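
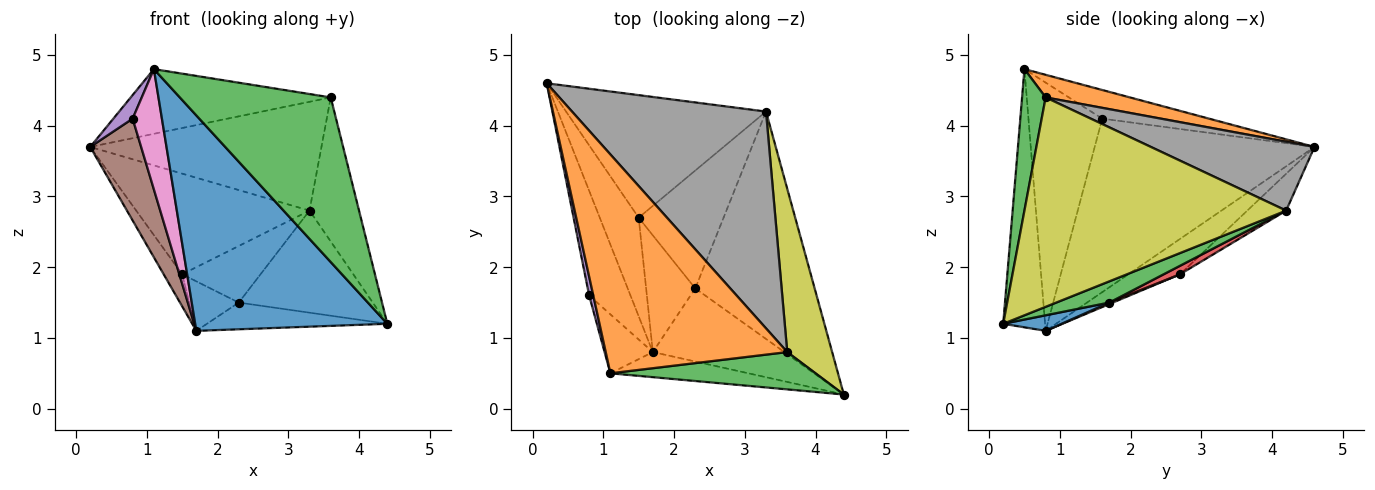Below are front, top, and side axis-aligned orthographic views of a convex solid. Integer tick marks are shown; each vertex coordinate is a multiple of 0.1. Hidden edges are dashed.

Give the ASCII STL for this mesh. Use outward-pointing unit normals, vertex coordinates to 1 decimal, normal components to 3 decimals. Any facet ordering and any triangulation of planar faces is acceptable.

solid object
 facet normal -0.212 -0.971 -0.113
  outer loop
   vertex 1.7 0.8 1.1
   vertex 4.4 0.2 1.2
   vertex 1.1 0.5 4.8
  endloop
 endfacet
 facet normal 0.119 0.281 0.952
  outer loop
   vertex 3.6 0.8 4.4
   vertex 0.2 4.6 3.7
   vertex 1.1 0.5 4.8
  endloop
 endfacet
 facet normal 0.151 -0.964 0.218
  outer loop
   vertex 3.6 0.8 4.4
   vertex 1.1 0.5 4.8
   vertex 4.4 0.2 1.2
  endloop
 endfacet
 facet normal -0.654 0.234 -0.719
  outer loop
   vertex 1.5 2.7 1.9
   vertex 1.7 0.8 1.1
   vertex 0.2 4.6 3.7
  endloop
 endfacet
 facet normal -0.974 -0.176 0.141
  outer loop
   vertex 0.8 1.6 4.1
   vertex 1.1 0.5 4.8
   vertex 0.2 4.6 3.7
  endloop
 endfacet
 facet normal -0.949 -0.220 -0.226
  outer loop
   vertex 0.8 1.6 4.1
   vertex 0.2 4.6 3.7
   vertex 1.7 0.8 1.1
  endloop
 endfacet
 facet normal -0.915 -0.363 -0.178
  outer loop
   vertex 0.8 1.6 4.1
   vertex 1.7 0.8 1.1
   vertex 1.1 0.5 4.8
  endloop
 endfacet
 facet normal 0.302 0.428 0.852
  outer loop
   vertex 3.3 4.2 2.8
   vertex 0.2 4.6 3.7
   vertex 3.6 0.8 4.4
  endloop
 endfacet
 facet normal 0.961 0.182 0.206
  outer loop
   vertex 3.3 4.2 2.8
   vertex 3.6 0.8 4.4
   vertex 4.4 0.2 1.2
  endloop
 endfacet
 facet normal -0.141 0.628 -0.765
  outer loop
   vertex 3.3 4.2 2.8
   vertex 1.5 2.7 1.9
   vertex 0.2 4.6 3.7
  endloop
 endfacet
 facet normal 0.110 0.341 -0.933
  outer loop
   vertex 2.3 1.7 1.5
   vertex 4.4 0.2 1.2
   vertex 1.7 0.8 1.1
  endloop
 endfacet
 facet normal 0.028 0.390 -0.920
  outer loop
   vertex 2.3 1.7 1.5
   vertex 1.7 0.8 1.1
   vertex 1.5 2.7 1.9
  endloop
 endfacet
 facet normal 0.160 0.404 -0.901
  outer loop
   vertex 2.3 1.7 1.5
   vertex 3.3 4.2 2.8
   vertex 4.4 0.2 1.2
  endloop
 endfacet
 facet normal 0.090 0.431 -0.898
  outer loop
   vertex 2.3 1.7 1.5
   vertex 1.5 2.7 1.9
   vertex 3.3 4.2 2.8
  endloop
 endfacet
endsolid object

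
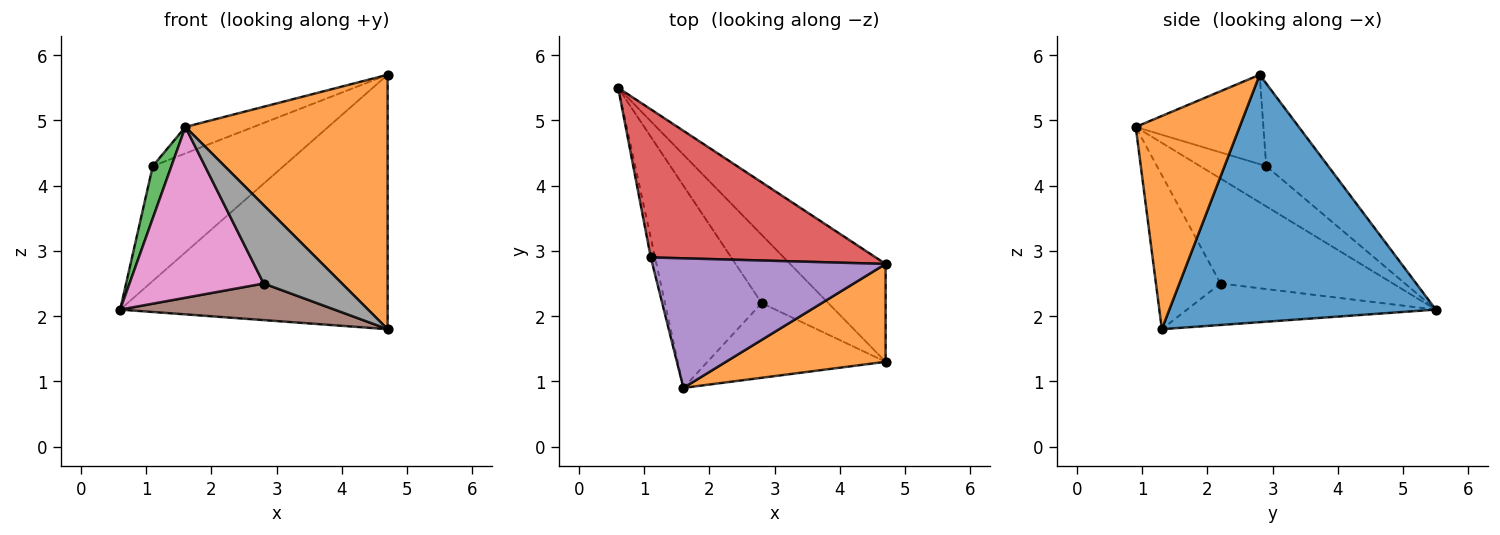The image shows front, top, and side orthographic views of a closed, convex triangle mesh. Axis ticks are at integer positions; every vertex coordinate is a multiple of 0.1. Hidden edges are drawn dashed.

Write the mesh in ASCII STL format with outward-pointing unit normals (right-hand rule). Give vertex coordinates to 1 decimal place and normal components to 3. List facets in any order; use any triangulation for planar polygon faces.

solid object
 facet normal 0.681 0.684 -0.263
  outer loop
   vertex 4.7 2.8 5.7
   vertex 4.7 1.3 1.8
   vertex 0.6 5.5 2.1
  endloop
 endfacet
 facet normal 0.432 -0.842 0.324
  outer loop
   vertex 4.7 2.8 5.7
   vertex 1.6 0.9 4.9
   vertex 4.7 1.3 1.8
  endloop
 endfacet
 facet normal -0.958 -0.270 -0.101
  outer loop
   vertex 1.1 2.9 4.3
   vertex 0.6 5.5 2.1
   vertex 1.6 0.9 4.9
  endloop
 endfacet
 facet normal -0.279 0.589 0.759
  outer loop
   vertex 1.1 2.9 4.3
   vertex 4.7 2.8 5.7
   vertex 0.6 5.5 2.1
  endloop
 endfacet
 facet normal -0.352 0.187 0.917
  outer loop
   vertex 1.1 2.9 4.3
   vertex 1.6 0.9 4.9
   vertex 4.7 2.8 5.7
  endloop
 endfacet
 facet normal -0.481 -0.414 -0.773
  outer loop
   vertex 2.8 2.2 2.5
   vertex 0.6 5.5 2.1
   vertex 4.7 1.3 1.8
  endloop
 endfacet
 facet normal -0.638 -0.497 -0.588
  outer loop
   vertex 2.8 2.2 2.5
   vertex 1.6 0.9 4.9
   vertex 0.6 5.5 2.1
  endloop
 endfacet
 facet normal -0.513 -0.621 -0.593
  outer loop
   vertex 2.8 2.2 2.5
   vertex 4.7 1.3 1.8
   vertex 1.6 0.9 4.9
  endloop
 endfacet
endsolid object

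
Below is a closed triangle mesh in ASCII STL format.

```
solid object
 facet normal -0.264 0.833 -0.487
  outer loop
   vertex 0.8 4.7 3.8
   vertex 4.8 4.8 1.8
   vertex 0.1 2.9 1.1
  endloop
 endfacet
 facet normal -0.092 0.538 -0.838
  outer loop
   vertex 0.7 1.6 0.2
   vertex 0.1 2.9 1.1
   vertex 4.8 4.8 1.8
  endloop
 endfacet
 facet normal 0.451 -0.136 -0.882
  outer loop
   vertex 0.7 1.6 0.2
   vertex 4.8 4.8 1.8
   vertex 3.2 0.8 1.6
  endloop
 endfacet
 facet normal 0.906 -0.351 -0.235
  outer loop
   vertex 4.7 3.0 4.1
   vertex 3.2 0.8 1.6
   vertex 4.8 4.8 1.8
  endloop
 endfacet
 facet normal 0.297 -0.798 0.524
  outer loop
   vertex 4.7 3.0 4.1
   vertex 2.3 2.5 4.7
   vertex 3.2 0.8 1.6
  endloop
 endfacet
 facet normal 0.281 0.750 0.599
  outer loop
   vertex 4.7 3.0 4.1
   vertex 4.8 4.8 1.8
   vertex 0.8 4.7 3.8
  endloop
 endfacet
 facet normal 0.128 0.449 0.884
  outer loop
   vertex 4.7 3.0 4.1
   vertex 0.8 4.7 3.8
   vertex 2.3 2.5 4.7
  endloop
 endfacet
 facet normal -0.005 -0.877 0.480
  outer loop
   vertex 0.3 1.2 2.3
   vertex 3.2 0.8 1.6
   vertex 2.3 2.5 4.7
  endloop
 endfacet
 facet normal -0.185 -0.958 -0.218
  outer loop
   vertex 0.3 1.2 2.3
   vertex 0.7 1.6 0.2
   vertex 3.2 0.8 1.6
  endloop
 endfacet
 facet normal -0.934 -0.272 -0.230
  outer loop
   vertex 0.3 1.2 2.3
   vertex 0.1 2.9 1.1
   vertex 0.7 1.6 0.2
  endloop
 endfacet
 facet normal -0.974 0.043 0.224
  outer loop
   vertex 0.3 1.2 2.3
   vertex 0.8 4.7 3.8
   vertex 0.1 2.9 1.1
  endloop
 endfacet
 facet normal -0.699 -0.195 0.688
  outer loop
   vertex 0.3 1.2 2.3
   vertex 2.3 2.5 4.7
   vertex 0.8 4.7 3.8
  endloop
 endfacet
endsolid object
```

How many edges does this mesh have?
18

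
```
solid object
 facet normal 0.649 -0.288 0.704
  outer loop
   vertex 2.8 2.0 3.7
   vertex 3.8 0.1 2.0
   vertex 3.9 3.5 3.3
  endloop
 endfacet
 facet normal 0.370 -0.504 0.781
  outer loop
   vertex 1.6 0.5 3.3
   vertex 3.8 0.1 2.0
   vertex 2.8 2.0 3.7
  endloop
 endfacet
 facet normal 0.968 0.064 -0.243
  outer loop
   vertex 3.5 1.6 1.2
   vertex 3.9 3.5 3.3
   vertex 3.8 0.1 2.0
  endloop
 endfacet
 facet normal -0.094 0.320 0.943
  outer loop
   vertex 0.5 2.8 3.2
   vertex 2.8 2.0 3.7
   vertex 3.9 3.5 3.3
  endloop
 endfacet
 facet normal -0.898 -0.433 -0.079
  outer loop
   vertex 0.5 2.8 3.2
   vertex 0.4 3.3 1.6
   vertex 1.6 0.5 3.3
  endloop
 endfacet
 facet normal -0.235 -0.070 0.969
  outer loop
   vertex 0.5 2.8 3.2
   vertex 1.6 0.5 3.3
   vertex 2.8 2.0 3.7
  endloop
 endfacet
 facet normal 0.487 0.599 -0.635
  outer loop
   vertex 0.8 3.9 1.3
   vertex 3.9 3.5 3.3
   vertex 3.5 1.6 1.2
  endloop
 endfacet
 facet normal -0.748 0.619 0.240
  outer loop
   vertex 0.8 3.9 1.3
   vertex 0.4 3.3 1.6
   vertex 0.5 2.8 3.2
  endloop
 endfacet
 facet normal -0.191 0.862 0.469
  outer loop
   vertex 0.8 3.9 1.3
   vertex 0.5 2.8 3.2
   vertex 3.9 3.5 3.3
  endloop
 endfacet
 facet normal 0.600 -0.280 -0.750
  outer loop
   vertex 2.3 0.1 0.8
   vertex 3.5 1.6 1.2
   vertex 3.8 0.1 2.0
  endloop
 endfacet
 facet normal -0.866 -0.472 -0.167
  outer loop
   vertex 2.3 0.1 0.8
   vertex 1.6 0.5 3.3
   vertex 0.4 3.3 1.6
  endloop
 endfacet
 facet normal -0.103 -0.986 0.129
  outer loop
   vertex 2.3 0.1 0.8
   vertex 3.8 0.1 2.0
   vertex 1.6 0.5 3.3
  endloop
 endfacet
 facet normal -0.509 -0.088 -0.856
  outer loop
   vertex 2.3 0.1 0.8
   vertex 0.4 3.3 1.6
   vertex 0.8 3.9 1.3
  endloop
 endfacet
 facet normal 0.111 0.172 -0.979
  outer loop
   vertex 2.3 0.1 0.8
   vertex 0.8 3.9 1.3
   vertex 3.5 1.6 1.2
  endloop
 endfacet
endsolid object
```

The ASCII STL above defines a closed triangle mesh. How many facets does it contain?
14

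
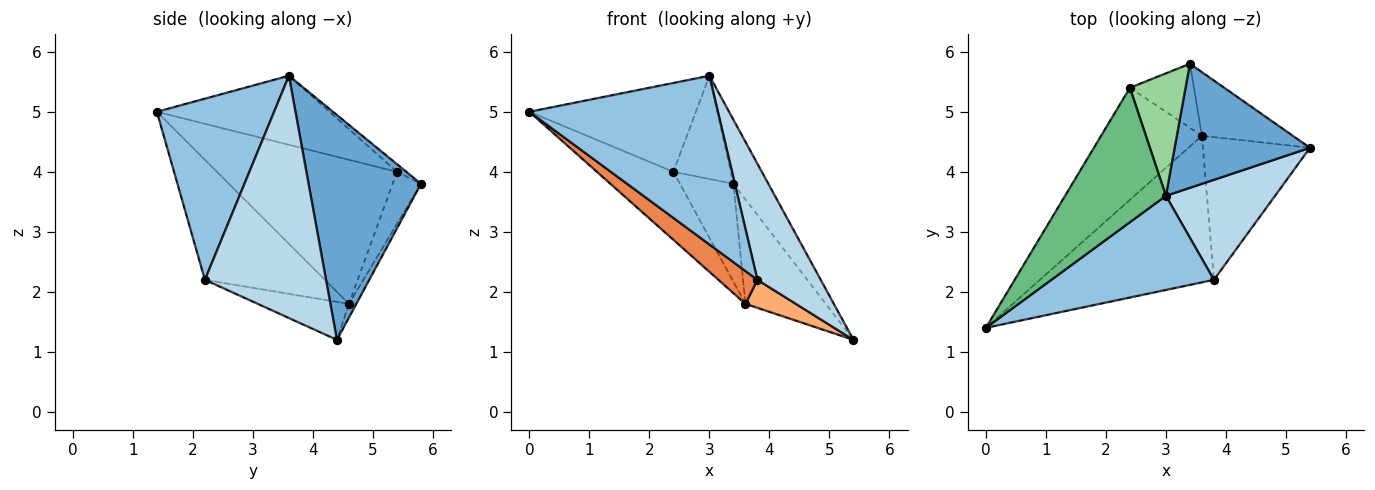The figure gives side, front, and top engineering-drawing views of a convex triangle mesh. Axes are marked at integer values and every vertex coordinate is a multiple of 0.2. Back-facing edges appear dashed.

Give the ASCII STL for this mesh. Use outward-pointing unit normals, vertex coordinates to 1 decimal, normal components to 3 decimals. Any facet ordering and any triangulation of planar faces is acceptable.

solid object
 facet normal 0.828 0.257 0.498
  outer loop
   vertex 3.0 3.6 5.6
   vertex 5.4 4.4 1.2
   vertex 3.4 5.8 3.8
  endloop
 endfacet
 facet normal 0.477 -0.767 0.428
  outer loop
   vertex 3.8 2.2 2.2
   vertex 3.0 3.6 5.6
   vertex 0.0 1.4 5.0
  endloop
 endfacet
 facet normal 0.823 -0.430 0.371
  outer loop
   vertex 3.8 2.2 2.2
   vertex 5.4 4.4 1.2
   vertex 3.0 3.6 5.6
  endloop
 endfacet
 facet normal -0.078 0.851 -0.519
  outer loop
   vertex 3.6 4.6 1.8
   vertex 3.4 5.8 3.8
   vertex 5.4 4.4 1.2
  endloop
 endfacet
 facet normal -0.558 -0.181 -0.810
  outer loop
   vertex 3.6 4.6 1.8
   vertex 3.8 2.2 2.2
   vertex 0.0 1.4 5.0
  endloop
 endfacet
 facet normal -0.329 -0.182 -0.927
  outer loop
   vertex 3.6 4.6 1.8
   vertex 5.4 4.4 1.2
   vertex 3.8 2.2 2.2
  endloop
 endfacet
 facet normal -0.774 0.329 -0.542
  outer loop
   vertex 2.4 5.4 4.0
   vertex 3.6 4.6 1.8
   vertex 0.0 1.4 5.0
  endloop
 endfacet
 facet normal -0.406 0.765 -0.500
  outer loop
   vertex 2.4 5.4 4.0
   vertex 3.4 5.8 3.8
   vertex 3.6 4.6 1.8
  endloop
 endfacet
 facet normal -0.496 0.479 0.725
  outer loop
   vertex 2.4 5.4 4.0
   vertex 0.0 1.4 5.0
   vertex 3.0 3.6 5.6
  endloop
 endfacet
 facet normal -0.104 0.641 0.760
  outer loop
   vertex 2.4 5.4 4.0
   vertex 3.0 3.6 5.6
   vertex 3.4 5.8 3.8
  endloop
 endfacet
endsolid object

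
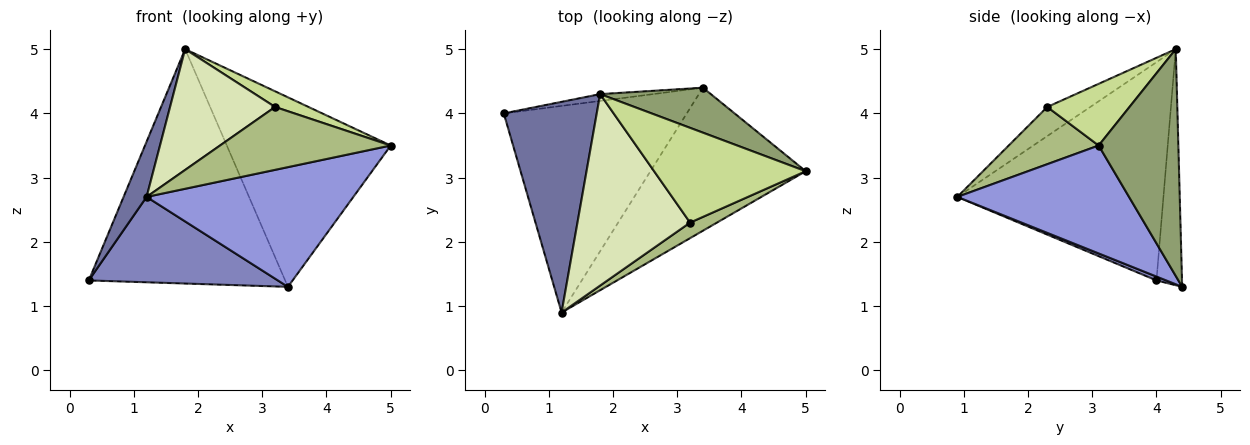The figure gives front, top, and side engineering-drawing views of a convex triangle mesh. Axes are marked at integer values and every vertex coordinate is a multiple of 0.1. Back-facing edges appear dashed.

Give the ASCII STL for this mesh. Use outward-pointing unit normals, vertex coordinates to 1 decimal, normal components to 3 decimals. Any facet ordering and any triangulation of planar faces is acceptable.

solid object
 facet normal -0.915 -0.102 0.390
  outer loop
   vertex 1.8 4.3 5.0
   vertex 0.3 4.0 1.4
   vertex 1.2 0.9 2.7
  endloop
 endfacet
 facet normal 0.019 -0.382 -0.924
  outer loop
   vertex 3.4 4.4 1.3
   vertex 1.2 0.9 2.7
   vertex 0.3 4.0 1.4
  endloop
 endfacet
 facet normal 0.470 -0.566 -0.677
  outer loop
   vertex 3.4 4.4 1.3
   vertex 5.0 3.1 3.5
   vertex 1.2 0.9 2.7
  endloop
 endfacet
 facet normal -0.129 0.991 -0.029
  outer loop
   vertex 3.4 4.4 1.3
   vertex 0.3 4.0 1.4
   vertex 1.8 4.3 5.0
  endloop
 endfacet
 facet normal 0.428 0.880 0.209
  outer loop
   vertex 3.4 4.4 1.3
   vertex 1.8 4.3 5.0
   vertex 5.0 3.1 3.5
  endloop
 endfacet
 facet normal 0.455 -0.864 0.214
  outer loop
   vertex 3.2 2.3 4.1
   vertex 1.2 0.9 2.7
   vertex 5.0 3.1 3.5
  endloop
 endfacet
 facet normal 0.372 -0.151 0.916
  outer loop
   vertex 3.2 2.3 4.1
   vertex 5.0 3.1 3.5
   vertex 1.8 4.3 5.0
  endloop
 endfacet
 facet normal -0.213 -0.521 0.826
  outer loop
   vertex 3.2 2.3 4.1
   vertex 1.8 4.3 5.0
   vertex 1.2 0.9 2.7
  endloop
 endfacet
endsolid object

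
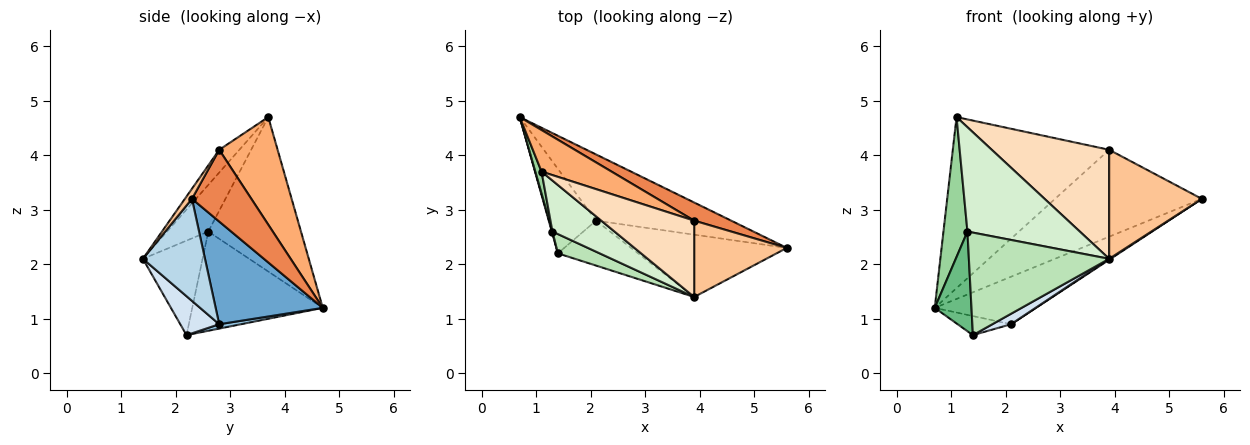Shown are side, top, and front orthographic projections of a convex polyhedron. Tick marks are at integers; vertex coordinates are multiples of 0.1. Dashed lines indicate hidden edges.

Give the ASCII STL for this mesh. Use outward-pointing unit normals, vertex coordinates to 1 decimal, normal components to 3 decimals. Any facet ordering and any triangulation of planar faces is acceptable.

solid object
 facet normal 0.525 0.496 -0.691
  outer loop
   vertex 2.1 2.8 0.9
   vertex 0.7 4.7 1.2
   vertex 5.6 2.3 3.2
  endloop
 endfacet
 facet normal 0.090 0.219 -0.972
  outer loop
   vertex 2.1 2.8 0.9
   vertex 1.4 2.2 0.7
   vertex 0.7 4.7 1.2
  endloop
 endfacet
 facet normal 0.548 -0.013 -0.836
  outer loop
   vertex 2.1 2.8 0.9
   vertex 5.6 2.3 3.2
   vertex 3.9 1.4 2.1
  endloop
 endfacet
 facet normal 0.427 -0.205 -0.880
  outer loop
   vertex 2.1 2.8 0.9
   vertex 3.9 1.4 2.1
   vertex 1.4 2.2 0.7
  endloop
 endfacet
 facet normal 0.368 0.910 0.190
  outer loop
   vertex 3.9 2.8 4.1
   vertex 5.6 2.3 3.2
   vertex 0.7 4.7 1.2
  endloop
 endfacet
 facet normal 0.341 0.913 0.222
  outer loop
   vertex 3.9 2.8 4.1
   vertex 0.7 4.7 1.2
   vertex 1.1 3.7 4.7
  endloop
 endfacet
 facet normal 0.063 -0.818 0.572
  outer loop
   vertex 3.9 2.8 4.1
   vertex 3.9 1.4 2.1
   vertex 5.6 2.3 3.2
  endloop
 endfacet
 facet normal -0.139 -0.811 0.568
  outer loop
   vertex 3.9 2.8 4.1
   vertex 1.1 3.7 4.7
   vertex 3.9 1.4 2.1
  endloop
 endfacet
 facet normal -0.963 -0.271 0.006
  outer loop
   vertex 1.3 2.6 2.6
   vertex 0.7 4.7 1.2
   vertex 1.4 2.2 0.7
  endloop
 endfacet
 facet normal -0.967 -0.250 0.039
  outer loop
   vertex 1.3 2.6 2.6
   vertex 1.1 3.7 4.7
   vertex 0.7 4.7 1.2
  endloop
 endfacet
 facet normal -0.386 -0.907 0.171
  outer loop
   vertex 1.3 2.6 2.6
   vertex 1.4 2.2 0.7
   vertex 3.9 1.4 2.1
  endloop
 endfacet
 facet normal -0.314 -0.853 0.417
  outer loop
   vertex 1.3 2.6 2.6
   vertex 3.9 1.4 2.1
   vertex 1.1 3.7 4.7
  endloop
 endfacet
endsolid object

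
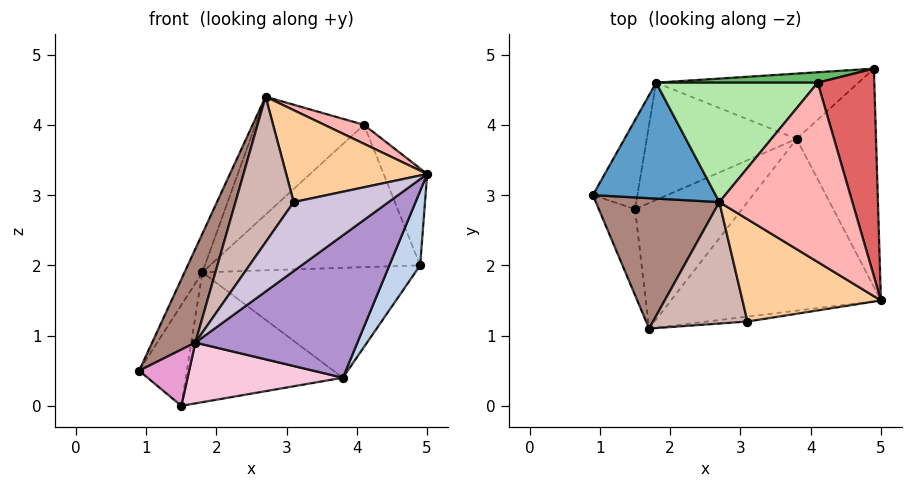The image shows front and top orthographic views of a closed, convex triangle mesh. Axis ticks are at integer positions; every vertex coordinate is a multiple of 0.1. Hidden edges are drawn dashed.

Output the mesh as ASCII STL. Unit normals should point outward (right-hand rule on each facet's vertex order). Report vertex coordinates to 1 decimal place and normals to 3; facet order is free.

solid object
 facet normal -0.898 0.139 0.418
  outer loop
   vertex 1.8 4.6 1.9
   vertex 0.9 3.0 0.5
   vertex 2.7 2.9 4.4
  endloop
 endfacet
 facet normal 0.858 -0.166 -0.486
  outer loop
   vertex 3.8 3.8 0.4
   vertex 4.9 4.8 2.0
   vertex 5.0 1.5 3.3
  endloop
 endfacet
 facet normal -0.039 0.859 -0.510
  outer loop
   vertex 3.8 3.8 0.4
   vertex 1.8 4.6 1.9
   vertex 4.9 4.8 2.0
  endloop
 endfacet
 facet normal -0.051 -0.667 0.743
  outer loop
   vertex 3.1 1.2 2.9
   vertex 5.0 1.5 3.3
   vertex 2.7 2.9 4.4
  endloop
 endfacet
 facet normal -0.067 0.995 0.073
  outer loop
   vertex 4.1 4.6 4.0
   vertex 4.9 4.8 2.0
   vertex 1.8 4.6 1.9
  endloop
 endfacet
 facet normal -0.545 0.589 0.597
  outer loop
   vertex 4.1 4.6 4.0
   vertex 1.8 4.6 1.9
   vertex 2.7 2.9 4.4
  endloop
 endfacet
 facet normal 0.907 0.177 0.381
  outer loop
   vertex 4.1 4.6 4.0
   vertex 5.0 1.5 3.3
   vertex 4.9 4.8 2.0
  endloop
 endfacet
 facet normal 0.381 -0.097 0.920
  outer loop
   vertex 4.1 4.6 4.0
   vertex 2.7 2.9 4.4
   vertex 5.0 1.5 3.3
  endloop
 endfacet
 facet normal 0.537 -0.538 -0.649
  outer loop
   vertex 1.7 1.1 0.9
   vertex 3.8 3.8 0.4
   vertex 5.0 1.5 3.3
  endloop
 endfacet
 facet normal 0.170 -0.983 -0.070
  outer loop
   vertex 1.7 1.1 0.9
   vertex 5.0 1.5 3.3
   vertex 3.1 1.2 2.9
  endloop
 endfacet
 facet normal -0.873 -0.284 0.396
  outer loop
   vertex 1.7 1.1 0.9
   vertex 2.7 2.9 4.4
   vertex 0.9 3.0 0.5
  endloop
 endfacet
 facet normal -0.652 -0.582 0.486
  outer loop
   vertex 1.7 1.1 0.9
   vertex 3.1 1.2 2.9
   vertex 2.7 2.9 4.4
  endloop
 endfacet
 facet normal -0.661 -0.410 -0.629
  outer loop
   vertex 1.5 2.8 0.0
   vertex 1.7 1.1 0.9
   vertex 0.9 3.0 0.5
  endloop
 endfacet
 facet normal 0.327 -0.412 -0.851
  outer loop
   vertex 1.5 2.8 0.0
   vertex 3.8 3.8 0.4
   vertex 1.7 1.1 0.9
  endloop
 endfacet
 facet normal -0.289 0.717 -0.634
  outer loop
   vertex 1.5 2.8 0.0
   vertex 0.9 3.0 0.5
   vertex 1.8 4.6 1.9
  endloop
 endfacet
 facet normal -0.202 0.727 -0.657
  outer loop
   vertex 1.5 2.8 0.0
   vertex 1.8 4.6 1.9
   vertex 3.8 3.8 0.4
  endloop
 endfacet
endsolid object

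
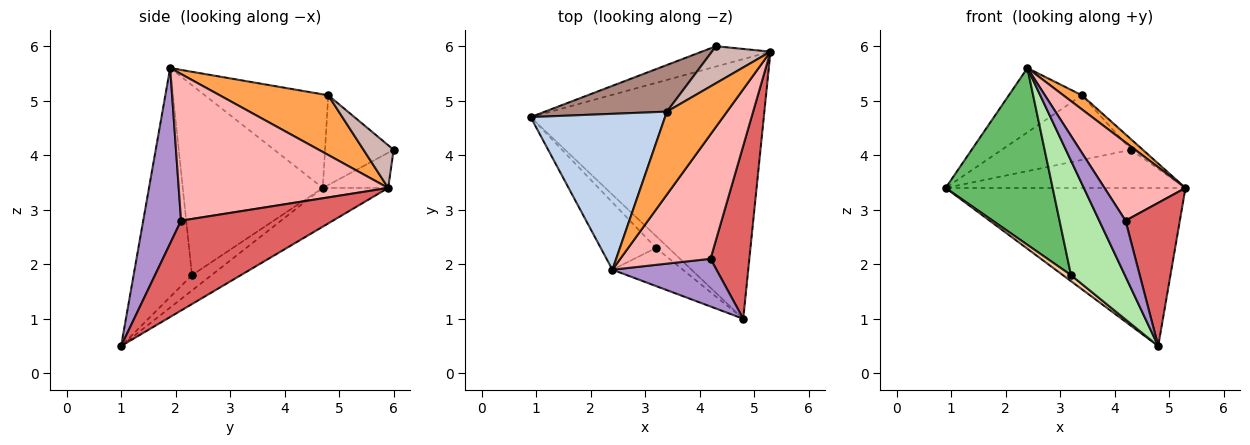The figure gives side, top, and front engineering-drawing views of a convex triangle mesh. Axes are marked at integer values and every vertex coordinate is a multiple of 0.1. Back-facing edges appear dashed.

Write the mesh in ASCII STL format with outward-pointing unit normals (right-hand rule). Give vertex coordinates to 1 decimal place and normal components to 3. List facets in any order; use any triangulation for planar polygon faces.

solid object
 facet normal -0.140 0.515 -0.846
  outer loop
   vertex 4.8 1.0 0.5
   vertex 0.9 4.7 3.4
   vertex 5.3 5.9 3.4
  endloop
 endfacet
 facet normal -0.541 0.321 0.777
  outer loop
   vertex 3.4 4.8 5.1
   vertex 0.9 4.7 3.4
   vertex 2.4 1.9 5.6
  endloop
 endfacet
 facet normal 0.700 -0.120 0.704
  outer loop
   vertex 3.4 4.8 5.1
   vertex 2.4 1.9 5.6
   vertex 5.3 5.9 3.4
  endloop
 endfacet
 facet normal -0.737 -0.305 -0.603
  outer loop
   vertex 3.2 2.3 1.8
   vertex 0.9 4.7 3.4
   vertex 4.8 1.0 0.5
  endloop
 endfacet
 facet normal -0.774 -0.592 -0.225
  outer loop
   vertex 3.2 2.3 1.8
   vertex 2.4 1.9 5.6
   vertex 0.9 4.7 3.4
  endloop
 endfacet
 facet normal -0.717 -0.662 -0.221
  outer loop
   vertex 3.2 2.3 1.8
   vertex 4.8 1.0 0.5
   vertex 2.4 1.9 5.6
  endloop
 endfacet
 facet normal 0.872 -0.312 0.377
  outer loop
   vertex 4.2 2.1 2.8
   vertex 4.8 1.0 0.5
   vertex 5.3 5.9 3.4
  endloop
 endfacet
 facet normal 0.809 -0.313 0.498
  outer loop
   vertex 4.2 2.1 2.8
   vertex 5.3 5.9 3.4
   vertex 2.4 1.9 5.6
  endloop
 endfacet
 facet normal 0.738 -0.513 0.438
  outer loop
   vertex 4.2 2.1 2.8
   vertex 2.4 1.9 5.6
   vertex 4.8 1.0 0.5
  endloop
 endfacet
 facet normal -0.234 0.858 -0.457
  outer loop
   vertex 4.3 6.0 4.1
   vertex 5.3 5.9 3.4
   vertex 0.9 4.7 3.4
  endloop
 endfacet
 facet normal -0.395 0.745 0.538
  outer loop
   vertex 4.3 6.0 4.1
   vertex 0.9 4.7 3.4
   vertex 3.4 4.8 5.1
  endloop
 endfacet
 facet normal 0.574 0.226 0.787
  outer loop
   vertex 4.3 6.0 4.1
   vertex 3.4 4.8 5.1
   vertex 5.3 5.9 3.4
  endloop
 endfacet
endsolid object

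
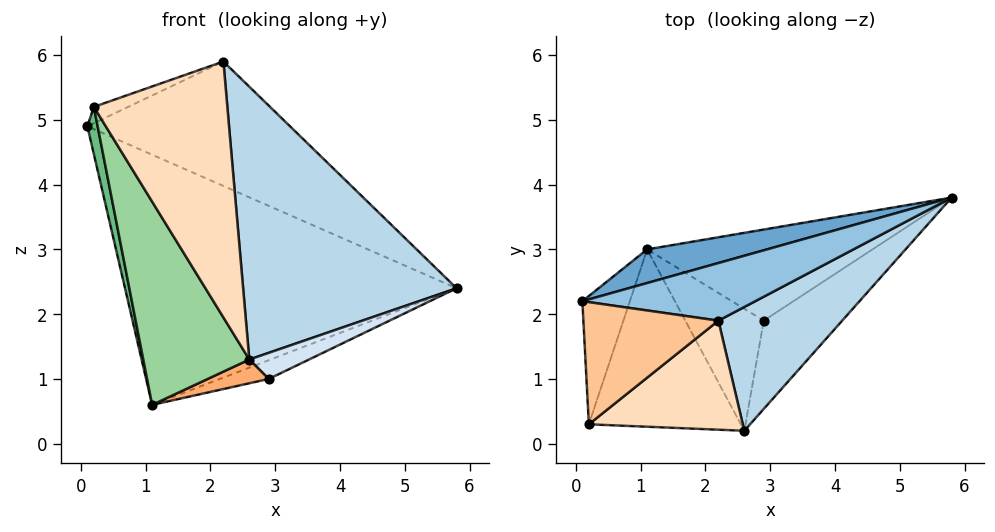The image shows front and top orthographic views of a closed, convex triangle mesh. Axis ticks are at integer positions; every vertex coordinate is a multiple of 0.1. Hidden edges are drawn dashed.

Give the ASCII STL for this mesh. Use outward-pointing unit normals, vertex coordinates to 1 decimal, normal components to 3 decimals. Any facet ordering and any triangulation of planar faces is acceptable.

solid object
 facet normal -0.215 0.968 0.130
  outer loop
   vertex 1.1 3.0 0.6
   vertex 0.1 2.2 4.9
   vertex 5.8 3.8 2.4
  endloop
 endfacet
 facet normal -0.070 0.905 0.419
  outer loop
   vertex 2.2 1.9 5.9
   vertex 5.8 3.8 2.4
   vertex 0.1 2.2 4.9
  endloop
 endfacet
 facet normal 0.662 -0.683 0.310
  outer loop
   vertex 2.2 1.9 5.9
   vertex 2.6 0.2 1.3
   vertex 5.8 3.8 2.4
  endloop
 endfacet
 facet normal 0.544 -0.238 -0.804
  outer loop
   vertex 2.9 1.9 1.0
   vertex 5.8 3.8 2.4
   vertex 2.6 0.2 1.3
  endloop
 endfacet
 facet normal 0.323 0.191 -0.927
  outer loop
   vertex 2.9 1.9 1.0
   vertex 1.1 3.0 0.6
   vertex 5.8 3.8 2.4
  endloop
 endfacet
 facet normal 0.101 -0.190 -0.977
  outer loop
   vertex 2.9 1.9 1.0
   vertex 2.6 0.2 1.3
   vertex 1.1 3.0 0.6
  endloop
 endfacet
 facet normal -0.413 0.121 0.903
  outer loop
   vertex 0.2 0.3 5.2
   vertex 2.2 1.9 5.9
   vertex 0.1 2.2 4.9
  endloop
 endfacet
 facet normal 0.514 -0.789 0.336
  outer loop
   vertex 0.2 0.3 5.2
   vertex 2.6 0.2 1.3
   vertex 2.2 1.9 5.9
  endloop
 endfacet
 facet normal -0.966 -0.089 -0.241
  outer loop
   vertex 0.2 0.3 5.2
   vertex 0.1 2.2 4.9
   vertex 1.1 3.0 0.6
  endloop
 endfacet
 facet normal -0.740 -0.507 -0.442
  outer loop
   vertex 0.2 0.3 5.2
   vertex 1.1 3.0 0.6
   vertex 2.6 0.2 1.3
  endloop
 endfacet
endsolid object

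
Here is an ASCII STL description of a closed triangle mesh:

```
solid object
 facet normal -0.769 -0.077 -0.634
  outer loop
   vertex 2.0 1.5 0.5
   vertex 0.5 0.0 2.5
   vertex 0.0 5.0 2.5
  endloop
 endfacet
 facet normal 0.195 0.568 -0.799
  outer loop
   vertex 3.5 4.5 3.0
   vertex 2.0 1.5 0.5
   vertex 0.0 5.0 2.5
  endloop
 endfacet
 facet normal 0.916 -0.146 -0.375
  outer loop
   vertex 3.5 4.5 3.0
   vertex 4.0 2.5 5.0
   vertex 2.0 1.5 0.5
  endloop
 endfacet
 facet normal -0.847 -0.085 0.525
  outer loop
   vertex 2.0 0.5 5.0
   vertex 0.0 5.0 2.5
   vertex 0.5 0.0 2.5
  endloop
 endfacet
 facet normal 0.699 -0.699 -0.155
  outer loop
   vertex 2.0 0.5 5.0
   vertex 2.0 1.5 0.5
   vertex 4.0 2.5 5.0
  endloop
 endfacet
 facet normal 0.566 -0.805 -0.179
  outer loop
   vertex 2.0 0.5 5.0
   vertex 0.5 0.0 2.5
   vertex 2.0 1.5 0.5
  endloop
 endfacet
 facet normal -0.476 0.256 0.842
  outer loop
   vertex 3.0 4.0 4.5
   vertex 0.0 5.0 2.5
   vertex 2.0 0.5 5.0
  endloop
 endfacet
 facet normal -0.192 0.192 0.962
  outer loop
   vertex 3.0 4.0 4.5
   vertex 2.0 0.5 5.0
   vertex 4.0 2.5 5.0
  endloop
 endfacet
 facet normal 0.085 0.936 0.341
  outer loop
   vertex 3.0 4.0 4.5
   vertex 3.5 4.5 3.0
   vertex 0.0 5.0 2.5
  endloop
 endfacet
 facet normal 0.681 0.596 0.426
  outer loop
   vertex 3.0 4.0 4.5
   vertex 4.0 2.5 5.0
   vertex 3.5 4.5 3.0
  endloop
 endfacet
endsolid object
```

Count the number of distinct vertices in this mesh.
7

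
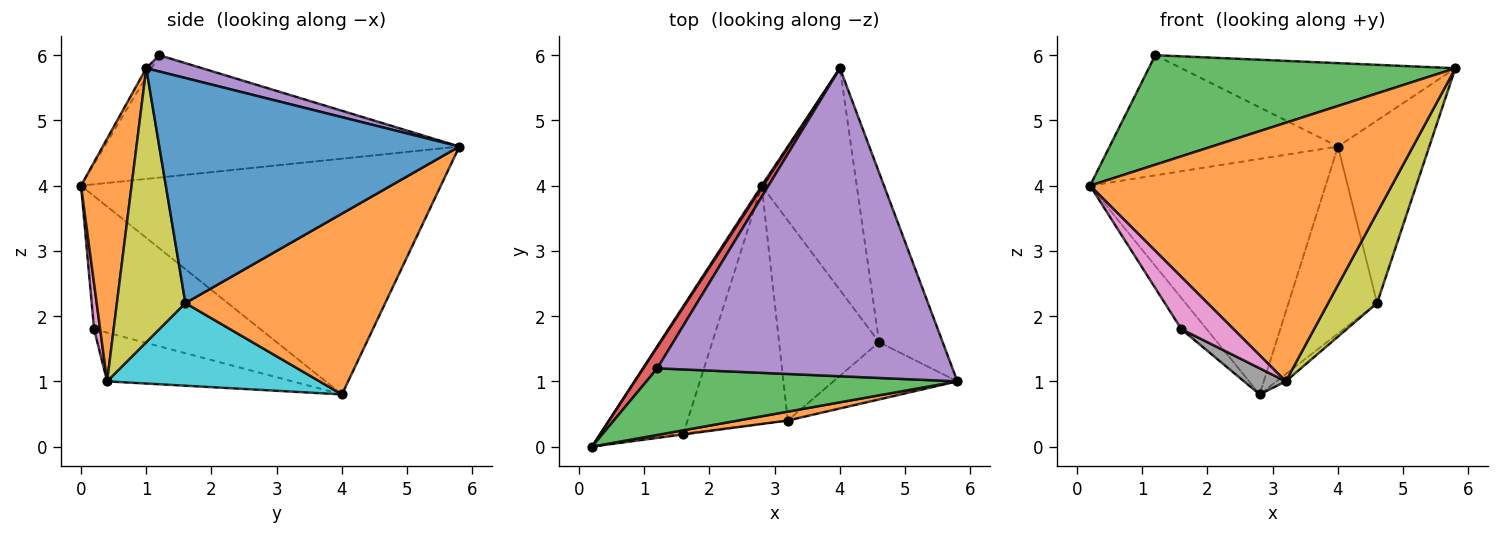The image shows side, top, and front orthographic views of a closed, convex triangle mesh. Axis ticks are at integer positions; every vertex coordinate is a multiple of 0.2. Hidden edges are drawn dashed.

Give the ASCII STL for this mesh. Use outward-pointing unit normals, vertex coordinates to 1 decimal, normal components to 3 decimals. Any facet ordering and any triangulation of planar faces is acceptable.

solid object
 facet normal -0.837 0.548 0.005
  outer loop
   vertex 2.8 4.0 0.8
   vertex 0.2 0.0 4.0
   vertex 4.0 5.8 4.6
  endloop
 endfacet
 facet normal 0.165 -0.986 0.034
  outer loop
   vertex 3.2 0.4 1.0
   vertex 5.8 1.0 5.8
   vertex 0.2 0.0 4.0
  endloop
 endfacet
 facet normal -0.015 -0.854 0.520
  outer loop
   vertex 1.2 1.2 6.0
   vertex 0.2 0.0 4.0
   vertex 5.8 1.0 5.8
  endloop
 endfacet
 facet normal -0.837 0.539 0.095
  outer loop
   vertex 1.2 1.2 6.0
   vertex 4.0 5.8 4.6
   vertex 0.2 0.0 4.0
  endloop
 endfacet
 facet normal 0.053 0.261 0.964
  outer loop
   vertex 1.2 1.2 6.0
   vertex 5.8 1.0 5.8
   vertex 4.0 5.8 4.6
  endloop
 endfacet
 facet normal -0.842 0.128 -0.524
  outer loop
   vertex 1.6 0.2 1.8
   vertex 0.2 0.0 4.0
   vertex 2.8 4.0 0.8
  endloop
 endfacet
 facet normal 0.116 -0.993 -0.017
  outer loop
   vertex 1.6 0.2 1.8
   vertex 3.2 0.4 1.0
   vertex 0.2 0.0 4.0
  endloop
 endfacet
 facet normal -0.435 -0.098 -0.895
  outer loop
   vertex 1.6 0.2 1.8
   vertex 2.8 4.0 0.8
   vertex 3.2 0.4 1.0
  endloop
 endfacet
 facet normal 0.764 -0.545 -0.345
  outer loop
   vertex 4.6 1.6 2.2
   vertex 5.8 1.0 5.8
   vertex 3.2 0.4 1.0
  endloop
 endfacet
 facet normal 0.637 0.028 -0.771
  outer loop
   vertex 4.6 1.6 2.2
   vertex 3.2 0.4 1.0
   vertex 2.8 4.0 0.8
  endloop
 endfacet
 facet normal 0.924 0.281 -0.261
  outer loop
   vertex 4.6 1.6 2.2
   vertex 4.0 5.8 4.6
   vertex 5.8 1.0 5.8
  endloop
 endfacet
 facet normal 0.824 0.365 -0.433
  outer loop
   vertex 4.6 1.6 2.2
   vertex 2.8 4.0 0.8
   vertex 4.0 5.8 4.6
  endloop
 endfacet
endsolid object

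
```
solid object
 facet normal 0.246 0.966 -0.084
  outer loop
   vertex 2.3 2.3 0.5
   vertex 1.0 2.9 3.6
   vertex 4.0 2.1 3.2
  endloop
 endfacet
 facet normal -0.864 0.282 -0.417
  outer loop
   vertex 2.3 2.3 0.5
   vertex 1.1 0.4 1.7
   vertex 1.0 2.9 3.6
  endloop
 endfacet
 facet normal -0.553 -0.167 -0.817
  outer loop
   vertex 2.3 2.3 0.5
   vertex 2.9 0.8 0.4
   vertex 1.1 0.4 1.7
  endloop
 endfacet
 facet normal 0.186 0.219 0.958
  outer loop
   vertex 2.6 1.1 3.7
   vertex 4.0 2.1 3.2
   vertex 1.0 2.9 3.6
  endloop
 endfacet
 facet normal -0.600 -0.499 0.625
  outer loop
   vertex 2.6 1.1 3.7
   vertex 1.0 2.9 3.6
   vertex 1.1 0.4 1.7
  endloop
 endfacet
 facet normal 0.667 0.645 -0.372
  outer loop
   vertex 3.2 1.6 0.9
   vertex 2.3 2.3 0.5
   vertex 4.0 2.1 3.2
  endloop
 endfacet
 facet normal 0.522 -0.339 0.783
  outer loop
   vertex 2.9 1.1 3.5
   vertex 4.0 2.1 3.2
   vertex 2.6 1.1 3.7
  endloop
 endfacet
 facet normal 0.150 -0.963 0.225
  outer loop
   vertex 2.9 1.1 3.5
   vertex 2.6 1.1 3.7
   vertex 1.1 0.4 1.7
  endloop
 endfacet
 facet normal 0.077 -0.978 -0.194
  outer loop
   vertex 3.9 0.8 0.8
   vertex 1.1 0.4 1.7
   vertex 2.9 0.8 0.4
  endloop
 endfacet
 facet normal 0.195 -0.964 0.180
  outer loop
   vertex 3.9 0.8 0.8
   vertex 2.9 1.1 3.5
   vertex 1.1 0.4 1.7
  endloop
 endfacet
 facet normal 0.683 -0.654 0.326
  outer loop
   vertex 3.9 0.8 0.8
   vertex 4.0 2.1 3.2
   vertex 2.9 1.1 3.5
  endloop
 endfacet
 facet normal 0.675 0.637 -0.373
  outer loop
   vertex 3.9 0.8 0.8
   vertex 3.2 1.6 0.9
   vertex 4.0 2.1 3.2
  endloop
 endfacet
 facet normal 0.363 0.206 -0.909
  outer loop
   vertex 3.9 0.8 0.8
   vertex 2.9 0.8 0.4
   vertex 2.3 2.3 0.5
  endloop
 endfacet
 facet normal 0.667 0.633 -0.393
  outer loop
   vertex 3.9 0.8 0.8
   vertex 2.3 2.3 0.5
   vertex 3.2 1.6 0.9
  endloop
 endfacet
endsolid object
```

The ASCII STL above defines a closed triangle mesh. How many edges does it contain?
21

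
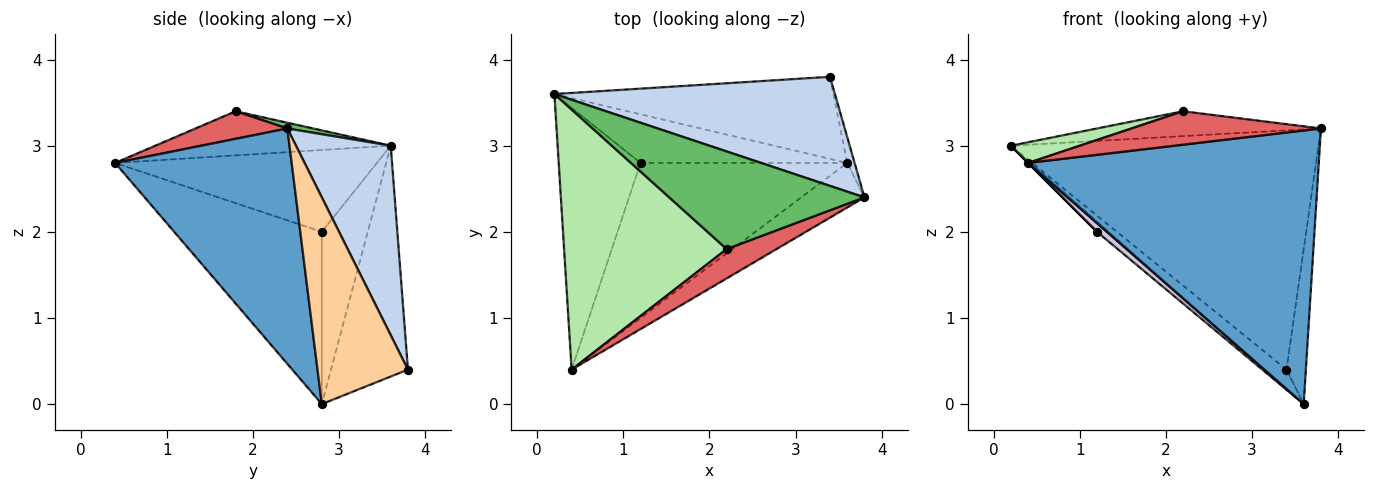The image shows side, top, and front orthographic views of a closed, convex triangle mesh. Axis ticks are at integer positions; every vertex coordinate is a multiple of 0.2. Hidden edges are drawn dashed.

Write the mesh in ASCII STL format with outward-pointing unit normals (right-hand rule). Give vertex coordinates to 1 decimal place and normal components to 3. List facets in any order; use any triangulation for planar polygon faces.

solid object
 facet normal 0.514 -0.847 -0.138
  outer loop
   vertex 3.6 2.8 0.0
   vertex 3.8 2.4 3.2
   vertex 0.4 0.4 2.8
  endloop
 endfacet
 facet normal 0.270 0.876 0.400
  outer loop
   vertex 3.4 3.8 0.4
   vertex 0.2 3.6 3.0
   vertex 3.8 2.4 3.2
  endloop
 endfacet
 facet normal -0.627 0.178 -0.758
  outer loop
   vertex 3.4 3.8 0.4
   vertex 3.6 2.8 0.0
   vertex 0.2 3.6 3.0
  endloop
 endfacet
 facet normal 0.977 0.209 -0.035
  outer loop
   vertex 3.4 3.8 0.4
   vertex 3.8 2.4 3.2
   vertex 3.6 2.8 0.0
  endloop
 endfacet
 facet normal 0.028 0.247 0.969
  outer loop
   vertex 2.2 1.8 3.4
   vertex 3.8 2.4 3.2
   vertex 0.2 3.6 3.0
  endloop
 endfacet
 facet normal -0.261 -0.076 0.962
  outer loop
   vertex 2.2 1.8 3.4
   vertex 0.2 3.6 3.0
   vertex 0.4 0.4 2.8
  endloop
 endfacet
 facet normal 0.342 -0.706 0.620
  outer loop
   vertex 2.2 1.8 3.4
   vertex 0.4 0.4 2.8
   vertex 3.8 2.4 3.2
  endloop
 endfacet
 facet normal -0.707 0.000 -0.707
  outer loop
   vertex 1.2 2.8 2.0
   vertex 0.4 0.4 2.8
   vertex 0.2 3.6 3.0
  endloop
 endfacet
 facet normal -0.632 0.158 -0.759
  outer loop
   vertex 1.2 2.8 2.0
   vertex 0.2 3.6 3.0
   vertex 3.6 2.8 0.0
  endloop
 endfacet
 facet normal -0.640 -0.043 -0.768
  outer loop
   vertex 1.2 2.8 2.0
   vertex 3.6 2.8 0.0
   vertex 0.4 0.4 2.8
  endloop
 endfacet
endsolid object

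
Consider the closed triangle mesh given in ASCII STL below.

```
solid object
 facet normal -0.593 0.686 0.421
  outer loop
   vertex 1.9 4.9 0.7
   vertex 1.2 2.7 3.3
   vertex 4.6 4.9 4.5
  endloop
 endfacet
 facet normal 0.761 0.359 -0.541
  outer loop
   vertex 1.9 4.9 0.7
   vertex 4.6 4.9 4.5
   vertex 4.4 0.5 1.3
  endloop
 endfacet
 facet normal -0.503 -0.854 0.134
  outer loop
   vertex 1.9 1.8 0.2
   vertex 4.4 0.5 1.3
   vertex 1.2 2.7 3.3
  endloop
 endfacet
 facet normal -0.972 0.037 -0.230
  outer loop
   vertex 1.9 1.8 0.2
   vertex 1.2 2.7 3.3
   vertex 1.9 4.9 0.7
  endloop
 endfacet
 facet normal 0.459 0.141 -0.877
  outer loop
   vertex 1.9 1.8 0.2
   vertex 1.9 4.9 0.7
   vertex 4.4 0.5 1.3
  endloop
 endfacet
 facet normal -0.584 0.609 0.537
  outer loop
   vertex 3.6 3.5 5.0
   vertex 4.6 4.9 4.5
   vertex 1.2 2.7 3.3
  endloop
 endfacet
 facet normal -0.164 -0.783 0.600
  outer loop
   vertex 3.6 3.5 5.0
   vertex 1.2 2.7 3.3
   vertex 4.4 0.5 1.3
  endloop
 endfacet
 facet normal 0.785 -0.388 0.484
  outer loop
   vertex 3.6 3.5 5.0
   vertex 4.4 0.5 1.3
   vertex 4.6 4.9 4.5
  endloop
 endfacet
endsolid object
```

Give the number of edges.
12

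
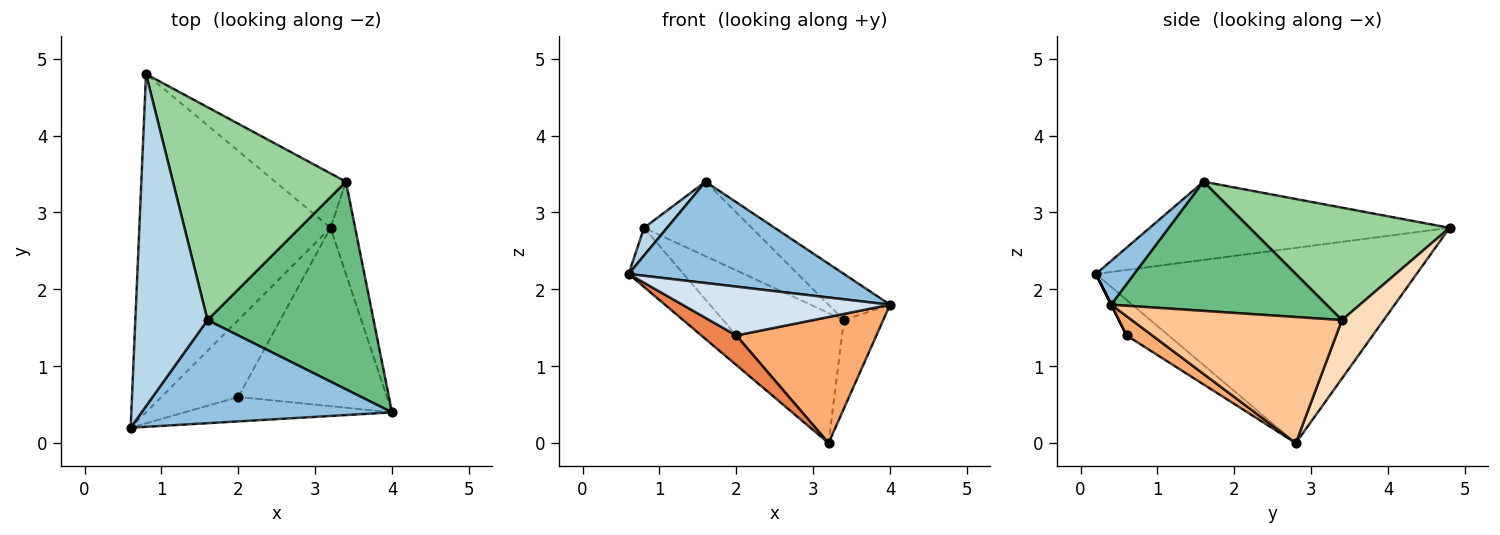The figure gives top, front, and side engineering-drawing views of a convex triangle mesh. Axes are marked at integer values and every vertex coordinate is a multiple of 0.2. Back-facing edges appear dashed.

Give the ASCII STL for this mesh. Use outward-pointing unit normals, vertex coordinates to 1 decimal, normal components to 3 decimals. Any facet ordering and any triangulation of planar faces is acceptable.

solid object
 facet normal -0.709 0.121 -0.695
  outer loop
   vertex 3.2 2.8 0.0
   vertex 0.6 0.2 2.2
   vertex 0.8 4.8 2.8
  endloop
 endfacet
 facet normal 0.124 -0.695 0.708
  outer loop
   vertex 1.6 1.6 3.4
   vertex 0.6 0.2 2.2
   vertex 4.0 0.4 1.8
  endloop
 endfacet
 facet normal -0.734 -0.056 0.677
  outer loop
   vertex 1.6 1.6 3.4
   vertex 0.8 4.8 2.8
   vertex 0.6 0.2 2.2
  endloop
 endfacet
 facet normal 0.000 -0.894 -0.447
  outer loop
   vertex 2.0 0.6 1.4
   vertex 4.0 0.4 1.8
   vertex 0.6 0.2 2.2
  endloop
 endfacet
 facet normal -0.396 -0.330 -0.857
  outer loop
   vertex 2.0 0.6 1.4
   vertex 0.6 0.2 2.2
   vertex 3.2 2.8 0.0
  endloop
 endfacet
 facet normal 0.105 -0.574 -0.812
  outer loop
   vertex 2.0 0.6 1.4
   vertex 3.2 2.8 0.0
   vertex 4.0 0.4 1.8
  endloop
 endfacet
 facet normal 0.965 0.181 -0.188
  outer loop
   vertex 3.4 3.4 1.6
   vertex 4.0 0.4 1.8
   vertex 3.2 2.8 0.0
  endloop
 endfacet
 facet normal 0.304 0.879 -0.368
  outer loop
   vertex 3.4 3.4 1.6
   vertex 3.2 2.8 0.0
   vertex 0.8 4.8 2.8
  endloop
 endfacet
 facet normal 0.605 0.173 0.777
  outer loop
   vertex 3.4 3.4 1.6
   vertex 1.6 1.6 3.4
   vertex 4.0 0.4 1.8
  endloop
 endfacet
 facet normal 0.523 0.282 0.805
  outer loop
   vertex 3.4 3.4 1.6
   vertex 0.8 4.8 2.8
   vertex 1.6 1.6 3.4
  endloop
 endfacet
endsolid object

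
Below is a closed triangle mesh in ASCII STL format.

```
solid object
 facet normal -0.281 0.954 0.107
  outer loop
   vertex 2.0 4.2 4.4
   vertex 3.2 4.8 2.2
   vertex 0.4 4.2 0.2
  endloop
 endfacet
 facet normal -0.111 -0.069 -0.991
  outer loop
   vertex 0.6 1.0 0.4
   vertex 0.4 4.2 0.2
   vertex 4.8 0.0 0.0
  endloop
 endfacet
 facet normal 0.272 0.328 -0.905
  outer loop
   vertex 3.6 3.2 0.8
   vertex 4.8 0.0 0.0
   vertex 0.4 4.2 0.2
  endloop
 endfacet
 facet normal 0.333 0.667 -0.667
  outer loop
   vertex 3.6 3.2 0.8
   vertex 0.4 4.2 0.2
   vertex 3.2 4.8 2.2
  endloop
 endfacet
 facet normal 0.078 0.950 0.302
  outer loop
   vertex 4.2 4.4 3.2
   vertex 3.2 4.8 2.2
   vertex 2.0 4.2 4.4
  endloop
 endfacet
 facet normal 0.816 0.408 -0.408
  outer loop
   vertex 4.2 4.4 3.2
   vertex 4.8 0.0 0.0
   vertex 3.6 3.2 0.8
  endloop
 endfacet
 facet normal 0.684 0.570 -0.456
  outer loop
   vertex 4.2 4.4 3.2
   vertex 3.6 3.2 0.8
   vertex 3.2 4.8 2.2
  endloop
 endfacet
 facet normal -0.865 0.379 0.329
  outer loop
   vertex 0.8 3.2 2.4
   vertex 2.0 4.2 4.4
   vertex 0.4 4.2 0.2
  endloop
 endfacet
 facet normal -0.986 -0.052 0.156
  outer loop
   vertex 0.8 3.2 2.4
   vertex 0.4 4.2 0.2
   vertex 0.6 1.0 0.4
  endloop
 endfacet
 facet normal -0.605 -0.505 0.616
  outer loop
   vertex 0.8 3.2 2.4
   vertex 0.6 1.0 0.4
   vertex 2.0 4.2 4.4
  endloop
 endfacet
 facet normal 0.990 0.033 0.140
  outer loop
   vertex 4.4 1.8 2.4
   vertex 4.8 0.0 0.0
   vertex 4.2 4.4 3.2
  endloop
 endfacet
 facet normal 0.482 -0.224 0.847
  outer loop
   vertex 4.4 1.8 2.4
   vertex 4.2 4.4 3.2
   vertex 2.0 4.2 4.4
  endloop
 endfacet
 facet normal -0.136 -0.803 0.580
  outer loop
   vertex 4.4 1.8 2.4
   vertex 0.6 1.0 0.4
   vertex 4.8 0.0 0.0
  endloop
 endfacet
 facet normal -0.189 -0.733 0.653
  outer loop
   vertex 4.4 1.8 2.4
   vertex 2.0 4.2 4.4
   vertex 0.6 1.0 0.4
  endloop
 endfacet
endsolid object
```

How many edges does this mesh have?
21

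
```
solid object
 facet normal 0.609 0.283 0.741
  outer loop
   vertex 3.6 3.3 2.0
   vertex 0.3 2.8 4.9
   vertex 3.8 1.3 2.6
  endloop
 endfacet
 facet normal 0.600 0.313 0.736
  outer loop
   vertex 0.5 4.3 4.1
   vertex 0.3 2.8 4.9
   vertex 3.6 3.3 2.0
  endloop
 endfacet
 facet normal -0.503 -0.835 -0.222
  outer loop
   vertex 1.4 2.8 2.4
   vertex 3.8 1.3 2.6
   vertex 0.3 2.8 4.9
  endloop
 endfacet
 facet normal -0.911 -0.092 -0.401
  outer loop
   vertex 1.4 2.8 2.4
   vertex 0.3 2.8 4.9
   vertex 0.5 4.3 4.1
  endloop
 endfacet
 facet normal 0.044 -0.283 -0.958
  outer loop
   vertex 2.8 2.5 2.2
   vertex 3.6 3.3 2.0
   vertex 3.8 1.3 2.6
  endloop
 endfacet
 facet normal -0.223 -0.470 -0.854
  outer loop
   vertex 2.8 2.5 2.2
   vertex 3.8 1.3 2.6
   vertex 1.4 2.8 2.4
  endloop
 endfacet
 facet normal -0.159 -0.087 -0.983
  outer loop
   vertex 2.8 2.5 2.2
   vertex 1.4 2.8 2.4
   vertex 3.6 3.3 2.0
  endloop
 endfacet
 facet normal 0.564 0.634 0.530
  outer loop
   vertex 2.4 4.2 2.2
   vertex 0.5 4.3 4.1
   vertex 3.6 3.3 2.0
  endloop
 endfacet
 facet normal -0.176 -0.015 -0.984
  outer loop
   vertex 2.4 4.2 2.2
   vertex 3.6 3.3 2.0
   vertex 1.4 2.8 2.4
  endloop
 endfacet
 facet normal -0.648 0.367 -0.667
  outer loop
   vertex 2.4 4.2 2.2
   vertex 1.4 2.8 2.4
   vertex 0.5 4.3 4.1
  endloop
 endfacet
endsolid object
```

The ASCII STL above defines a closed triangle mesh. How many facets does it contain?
10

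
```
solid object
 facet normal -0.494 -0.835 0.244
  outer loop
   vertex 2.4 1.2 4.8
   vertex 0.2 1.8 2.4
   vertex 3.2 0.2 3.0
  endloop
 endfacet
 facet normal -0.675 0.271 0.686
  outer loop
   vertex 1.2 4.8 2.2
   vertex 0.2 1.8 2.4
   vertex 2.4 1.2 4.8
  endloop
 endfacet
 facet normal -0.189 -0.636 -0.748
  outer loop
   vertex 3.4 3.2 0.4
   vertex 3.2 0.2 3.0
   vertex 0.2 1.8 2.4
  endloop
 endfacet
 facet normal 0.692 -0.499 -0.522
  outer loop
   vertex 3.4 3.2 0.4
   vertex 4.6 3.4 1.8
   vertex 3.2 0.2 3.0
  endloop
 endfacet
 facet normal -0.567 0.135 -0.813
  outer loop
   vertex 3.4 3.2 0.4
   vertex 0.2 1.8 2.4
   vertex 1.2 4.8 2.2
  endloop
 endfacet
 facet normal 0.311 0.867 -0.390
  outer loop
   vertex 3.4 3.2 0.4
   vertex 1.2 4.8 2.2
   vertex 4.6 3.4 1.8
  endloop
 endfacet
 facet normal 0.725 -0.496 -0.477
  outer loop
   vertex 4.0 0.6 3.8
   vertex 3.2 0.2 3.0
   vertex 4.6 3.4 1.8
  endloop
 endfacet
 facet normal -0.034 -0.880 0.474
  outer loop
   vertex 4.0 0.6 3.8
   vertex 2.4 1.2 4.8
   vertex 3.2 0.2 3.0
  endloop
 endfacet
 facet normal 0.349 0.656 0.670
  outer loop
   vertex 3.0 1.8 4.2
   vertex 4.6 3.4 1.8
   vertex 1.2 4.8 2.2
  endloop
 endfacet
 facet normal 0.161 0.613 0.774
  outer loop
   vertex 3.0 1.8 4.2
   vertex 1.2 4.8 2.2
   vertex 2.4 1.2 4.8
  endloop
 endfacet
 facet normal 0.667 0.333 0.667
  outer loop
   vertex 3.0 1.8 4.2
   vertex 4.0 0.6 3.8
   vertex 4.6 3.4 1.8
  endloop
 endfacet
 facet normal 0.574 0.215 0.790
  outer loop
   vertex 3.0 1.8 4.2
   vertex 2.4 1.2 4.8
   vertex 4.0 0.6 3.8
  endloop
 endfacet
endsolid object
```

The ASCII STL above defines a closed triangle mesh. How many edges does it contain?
18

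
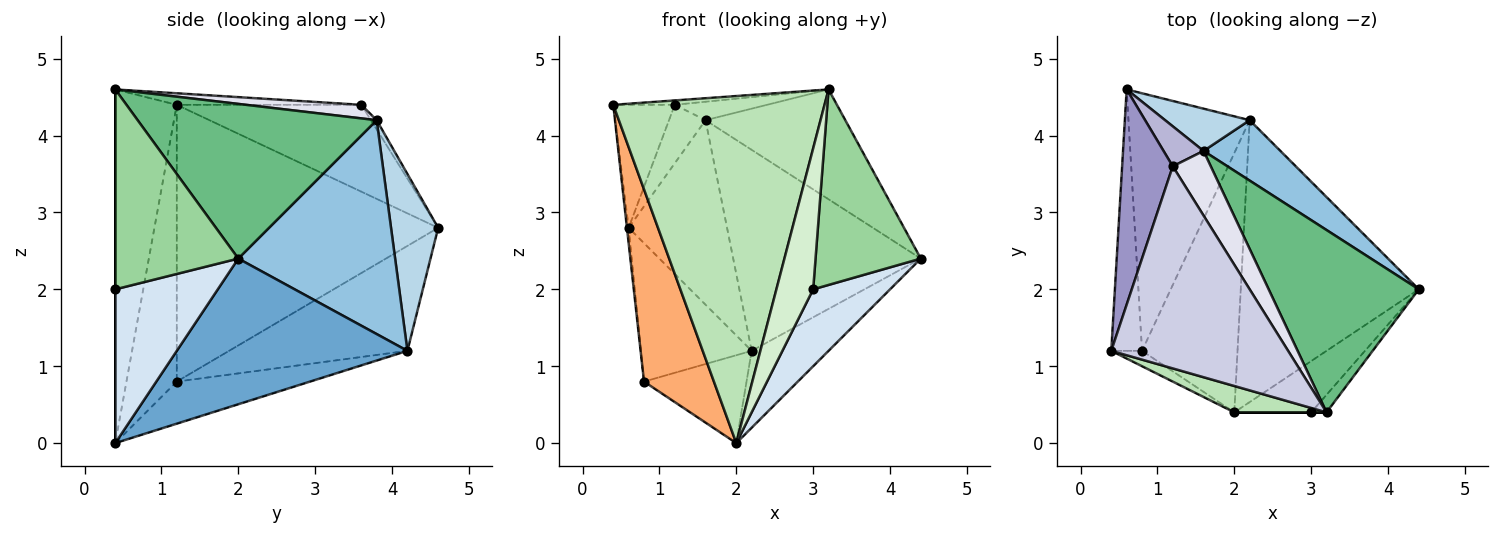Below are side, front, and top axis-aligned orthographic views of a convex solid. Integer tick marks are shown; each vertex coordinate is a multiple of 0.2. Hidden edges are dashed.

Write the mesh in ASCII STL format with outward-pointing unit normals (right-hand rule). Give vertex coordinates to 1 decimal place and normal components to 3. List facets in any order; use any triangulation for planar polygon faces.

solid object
 facet normal 0.620 0.207 -0.757
  outer loop
   vertex 2.2 4.2 1.2
   vertex 4.4 2.0 2.4
   vertex 2.0 0.4 0.0
  endloop
 endfacet
 facet normal 0.625 0.748 0.225
  outer loop
   vertex 1.6 3.8 4.2
   vertex 4.4 2.0 2.4
   vertex 2.2 4.2 1.2
  endloop
 endfacet
 facet normal 0.423 0.883 0.202
  outer loop
   vertex 1.6 3.8 4.2
   vertex 2.2 4.2 1.2
   vertex 0.6 4.6 2.8
  endloop
 endfacet
 facet normal 0.743 -0.557 -0.371
  outer loop
   vertex 3.0 0.4 2.0
   vertex 2.0 0.4 0.0
   vertex 4.4 2.0 2.4
  endloop
 endfacet
 facet normal -0.994 0.006 -0.110
  outer loop
   vertex 0.8 1.2 0.8
   vertex 0.4 1.2 4.4
   vertex 0.6 4.6 2.8
  endloop
 endfacet
 facet normal -0.583 -0.810 -0.065
  outer loop
   vertex 0.8 1.2 0.8
   vertex 2.0 0.4 0.0
   vertex 0.4 1.2 4.4
  endloop
 endfacet
 facet normal -0.606 0.376 -0.700
  outer loop
   vertex 0.8 1.2 0.8
   vertex 0.6 4.6 2.8
   vertex 2.2 4.2 1.2
  endloop
 endfacet
 facet normal -0.385 0.296 -0.874
  outer loop
   vertex 0.8 1.2 0.8
   vertex 2.2 4.2 1.2
   vertex 2.0 0.4 0.0
  endloop
 endfacet
 facet normal 0.662 0.387 0.642
  outer loop
   vertex 3.2 0.4 4.6
   vertex 4.4 2.0 2.4
   vertex 1.6 3.8 4.2
  endloop
 endfacet
 facet normal 0.758 -0.649 -0.058
  outer loop
   vertex 3.2 0.4 4.6
   vertex 3.0 0.4 2.0
   vertex 4.4 2.0 2.4
  endloop
 endfacet
 facet normal -0.279 -0.958 0.073
  outer loop
   vertex 3.2 0.4 4.6
   vertex 0.4 1.2 4.4
   vertex 2.0 0.4 0.0
  endloop
 endfacet
 facet normal 0.000 -1.000 0.000
  outer loop
   vertex 3.2 0.4 4.6
   vertex 2.0 0.4 0.0
   vertex 3.0 0.4 2.0
  endloop
 endfacet
 facet normal -0.830 0.277 0.484
  outer loop
   vertex 1.2 3.6 4.4
   vertex 0.6 4.6 2.8
   vertex 0.4 1.2 4.4
  endloop
 endfacet
 facet normal -0.129 0.818 0.560
  outer loop
   vertex 1.2 3.6 4.4
   vertex 1.6 3.8 4.2
   vertex 0.6 4.6 2.8
  endloop
 endfacet
 facet normal -0.065 0.022 0.998
  outer loop
   vertex 1.2 3.6 4.4
   vertex 0.4 1.2 4.4
   vertex 3.2 0.4 4.6
  endloop
 endfacet
 facet normal 0.325 0.260 0.909
  outer loop
   vertex 1.2 3.6 4.4
   vertex 3.2 0.4 4.6
   vertex 1.6 3.8 4.2
  endloop
 endfacet
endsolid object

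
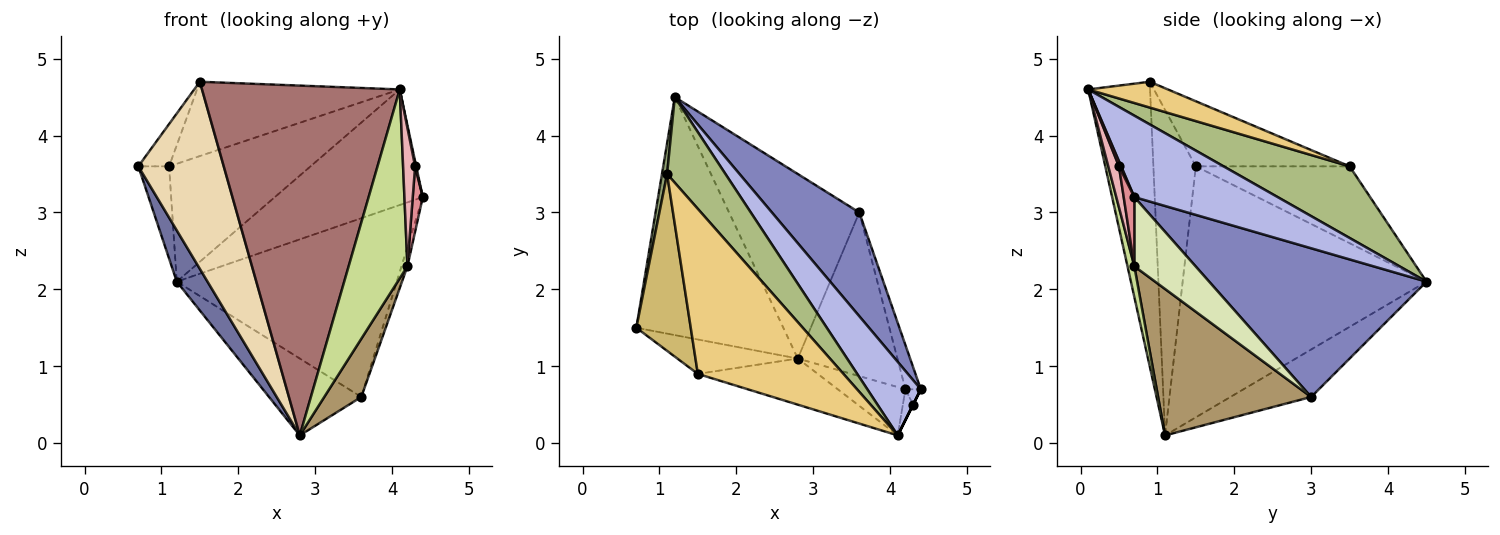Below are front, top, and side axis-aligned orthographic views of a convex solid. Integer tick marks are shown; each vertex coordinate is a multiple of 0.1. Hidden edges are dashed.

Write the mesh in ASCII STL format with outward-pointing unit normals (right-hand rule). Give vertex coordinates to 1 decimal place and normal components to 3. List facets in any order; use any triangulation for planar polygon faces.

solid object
 facet normal -0.858 -0.108 -0.502
  outer loop
   vertex 2.8 1.1 0.1
   vertex 0.7 1.5 3.6
   vertex 1.2 4.5 2.1
  endloop
 endfacet
 facet normal 0.650 0.658 0.382
  outer loop
   vertex 3.6 3.0 0.6
   vertex 1.2 4.5 2.1
   vertex 4.4 0.7 3.2
  endloop
 endfacet
 facet normal -0.319 0.365 -0.875
  outer loop
   vertex 3.6 3.0 0.6
   vertex 2.8 1.1 0.1
   vertex 1.2 4.5 2.1
  endloop
 endfacet
 facet normal 0.633 0.653 0.416
  outer loop
   vertex 4.1 0.1 4.6
   vertex 4.4 0.7 3.2
   vertex 1.2 4.5 2.1
  endloop
 endfacet
 facet normal -0.978 0.196 0.065
  outer loop
   vertex 1.1 3.5 3.6
   vertex 1.2 4.5 2.1
   vertex 0.7 1.5 3.6
  endloop
 endfacet
 facet normal 0.585 0.656 0.477
  outer loop
   vertex 1.1 3.5 3.6
   vertex 4.1 0.1 4.6
   vertex 1.2 4.5 2.1
  endloop
 endfacet
 facet normal 0.112 -0.963 -0.246
  outer loop
   vertex 4.2 0.7 2.3
   vertex 4.1 0.1 4.6
   vertex 2.8 1.1 0.1
  endloop
 endfacet
 facet normal 0.972 0.094 -0.216
  outer loop
   vertex 4.2 0.7 2.3
   vertex 3.6 3.0 0.6
   vertex 4.4 0.7 3.2
  endloop
 endfacet
 facet normal 0.811 -0.196 -0.552
  outer loop
   vertex 4.2 0.7 2.3
   vertex 2.8 1.1 0.1
   vertex 3.6 3.0 0.6
  endloop
 endfacet
 facet normal -0.758 0.152 0.634
  outer loop
   vertex 1.5 0.9 4.7
   vertex 1.1 3.5 3.6
   vertex 0.7 1.5 3.6
  endloop
 endfacet
 facet normal 0.159 0.405 0.900
  outer loop
   vertex 1.5 0.9 4.7
   vertex 4.1 0.1 4.6
   vertex 1.1 3.5 3.6
  endloop
 endfacet
 facet normal -0.439 -0.884 -0.163
  outer loop
   vertex 1.5 0.9 4.7
   vertex 0.7 1.5 3.6
   vertex 2.8 1.1 0.1
  endloop
 endfacet
 facet normal -0.296 -0.947 -0.125
  outer loop
   vertex 1.5 0.9 4.7
   vertex 2.8 1.1 0.1
   vertex 4.1 0.1 4.6
  endloop
 endfacet
 facet normal 0.894 -0.447 0.000
  outer loop
   vertex 4.3 0.5 3.6
   vertex 4.4 0.7 3.2
   vertex 4.1 0.1 4.6
  endloop
 endfacet
 facet normal 0.718 -0.678 -0.159
  outer loop
   vertex 4.3 0.5 3.6
   vertex 4.2 0.7 2.3
   vertex 4.4 0.7 3.2
  endloop
 endfacet
 facet normal 0.655 -0.737 -0.164
  outer loop
   vertex 4.3 0.5 3.6
   vertex 4.1 0.1 4.6
   vertex 4.2 0.7 2.3
  endloop
 endfacet
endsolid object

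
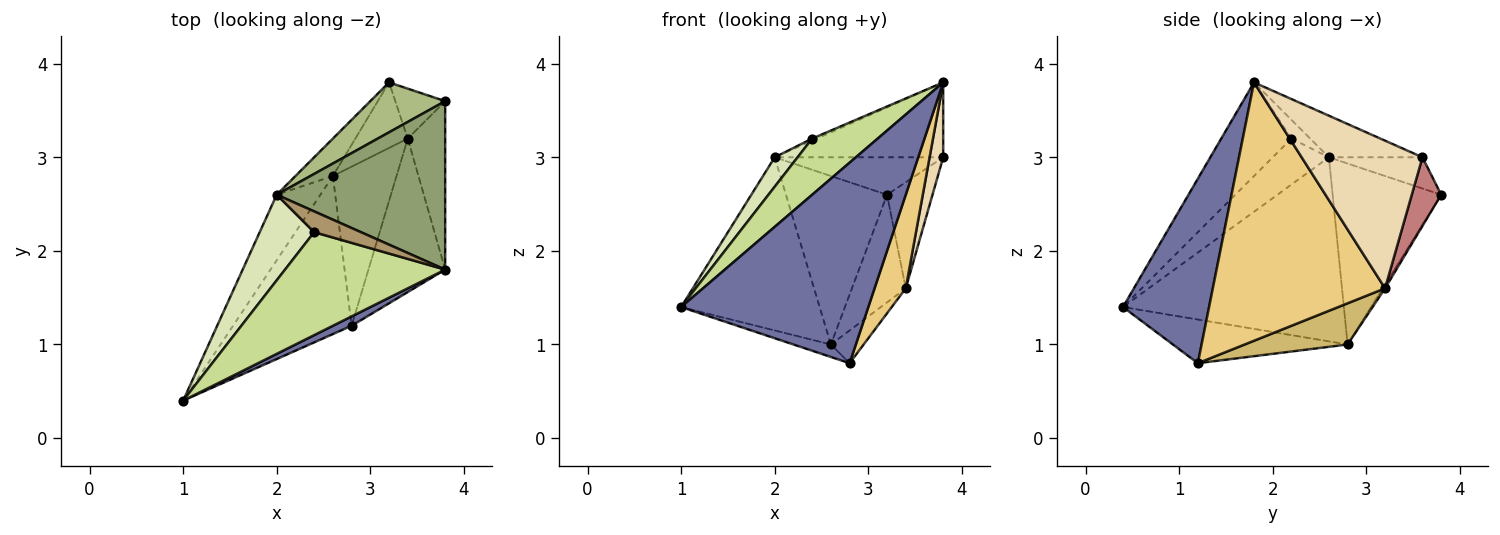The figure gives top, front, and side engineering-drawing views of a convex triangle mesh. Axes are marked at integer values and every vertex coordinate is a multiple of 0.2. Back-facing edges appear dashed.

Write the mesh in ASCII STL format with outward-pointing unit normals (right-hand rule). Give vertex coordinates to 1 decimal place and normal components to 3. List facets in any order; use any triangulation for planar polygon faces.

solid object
 facet normal 0.418 -0.908 0.042
  outer loop
   vertex 2.8 1.2 0.8
   vertex 3.8 1.8 3.8
   vertex 1.0 0.4 1.4
  endloop
 endfacet
 facet normal -0.345 0.074 -0.936
  outer loop
   vertex 2.6 2.8 1.0
   vertex 2.8 1.2 0.8
   vertex 1.0 0.4 1.4
  endloop
 endfacet
 facet normal -0.831 0.521 -0.197
  outer loop
   vertex 2.6 2.8 1.0
   vertex 1.0 0.4 1.4
   vertex 2.0 2.6 3.0
  endloop
 endfacet
 facet normal -0.724 0.674 -0.150
  outer loop
   vertex 2.6 2.8 1.0
   vertex 2.0 2.6 3.0
   vertex 3.2 3.8 2.6
  endloop
 endfacet
 facet normal -0.220 0.396 0.891
  outer loop
   vertex 3.8 3.6 3.0
   vertex 2.0 2.6 3.0
   vertex 3.8 1.8 3.8
  endloop
 endfacet
 facet normal -0.316 0.569 0.759
  outer loop
   vertex 3.8 3.6 3.0
   vertex 3.2 3.8 2.6
   vertex 2.0 2.6 3.0
  endloop
 endfacet
 facet normal -0.456 -0.426 0.781
  outer loop
   vertex 2.4 2.2 3.2
   vertex 1.0 0.4 1.4
   vertex 3.8 1.8 3.8
  endloop
 endfacet
 facet normal -0.624 -0.254 0.739
  outer loop
   vertex 2.4 2.2 3.2
   vertex 2.0 2.6 3.0
   vertex 1.0 0.4 1.4
  endloop
 endfacet
 facet normal -0.370 0.092 0.925
  outer loop
   vertex 2.4 2.2 3.2
   vertex 3.8 1.8 3.8
   vertex 2.0 2.6 3.0
  endloop
 endfacet
 facet normal 0.535 0.170 -0.827
  outer loop
   vertex 3.4 3.2 1.6
   vertex 2.8 1.2 0.8
   vertex 2.6 2.8 1.0
  endloop
 endfacet
 facet normal 0.944 -0.171 -0.281
  outer loop
   vertex 3.4 3.2 1.6
   vertex 3.8 1.8 3.8
   vertex 2.8 1.2 0.8
  endloop
 endfacet
 facet normal 0.964 -0.109 -0.244
  outer loop
   vertex 3.4 3.2 1.6
   vertex 3.8 3.6 3.0
   vertex 3.8 1.8 3.8
  endloop
 endfacet
 facet normal -0.037 0.854 -0.520
  outer loop
   vertex 3.4 3.2 1.6
   vertex 2.6 2.8 1.0
   vertex 3.2 3.8 2.6
  endloop
 endfacet
 facet normal 0.505 0.781 -0.367
  outer loop
   vertex 3.4 3.2 1.6
   vertex 3.2 3.8 2.6
   vertex 3.8 3.6 3.0
  endloop
 endfacet
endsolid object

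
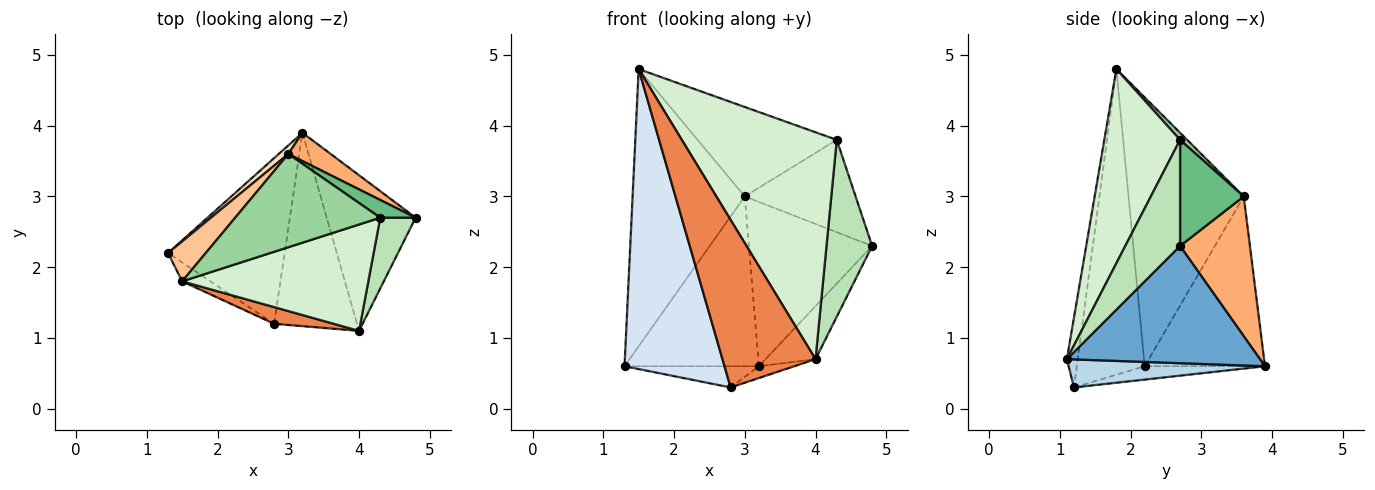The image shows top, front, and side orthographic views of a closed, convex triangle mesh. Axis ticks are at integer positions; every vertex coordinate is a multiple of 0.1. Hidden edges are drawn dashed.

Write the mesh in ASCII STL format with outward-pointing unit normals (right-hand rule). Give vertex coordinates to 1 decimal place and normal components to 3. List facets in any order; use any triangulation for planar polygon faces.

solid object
 facet normal 0.780 0.202 -0.592
  outer loop
   vertex 3.2 3.9 0.6
   vertex 4.8 2.7 2.3
   vertex 4.0 1.1 0.7
  endloop
 endfacet
 facet normal -0.113 0.126 -0.986
  outer loop
   vertex 2.8 1.2 0.3
   vertex 1.3 2.2 0.6
   vertex 3.2 3.9 0.6
  endloop
 endfacet
 facet normal 0.320 0.058 -0.946
  outer loop
   vertex 2.8 1.2 0.3
   vertex 3.2 3.9 0.6
   vertex 4.0 1.1 0.7
  endloop
 endfacet
 facet normal -0.561 -0.826 -0.052
  outer loop
   vertex 2.8 1.2 0.3
   vertex 1.5 1.8 4.8
   vertex 1.3 2.2 0.6
  endloop
 endfacet
 facet normal -0.115 -0.988 0.099
  outer loop
   vertex 2.8 1.2 0.3
   vertex 4.0 1.1 0.7
   vertex 1.5 1.8 4.8
  endloop
 endfacet
 facet normal 0.488 0.860 0.148
  outer loop
   vertex 3.0 3.6 3.0
   vertex 4.8 2.7 2.3
   vertex 3.2 3.9 0.6
  endloop
 endfacet
 facet normal -0.713 0.694 0.100
  outer loop
   vertex 3.0 3.6 3.0
   vertex 1.3 2.2 0.6
   vertex 1.5 1.8 4.8
  endloop
 endfacet
 facet normal -0.666 0.745 0.038
  outer loop
   vertex 3.0 3.6 3.0
   vertex 3.2 3.9 0.6
   vertex 1.3 2.2 0.6
  endloop
 endfacet
 facet normal 0.491 0.855 0.164
  outer loop
   vertex 4.3 2.7 3.8
   vertex 4.8 2.7 2.3
   vertex 3.0 3.6 3.0
  endloop
 endfacet
 facet normal 0.035 0.692 0.721
  outer loop
   vertex 4.3 2.7 3.8
   vertex 3.0 3.6 3.0
   vertex 1.5 1.8 4.8
  endloop
 endfacet
 facet normal 0.744 -0.620 0.248
  outer loop
   vertex 4.3 2.7 3.8
   vertex 4.0 1.1 0.7
   vertex 4.8 2.7 2.3
  endloop
 endfacet
 facet normal 0.405 -0.828 0.388
  outer loop
   vertex 4.3 2.7 3.8
   vertex 1.5 1.8 4.8
   vertex 4.0 1.1 0.7
  endloop
 endfacet
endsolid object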